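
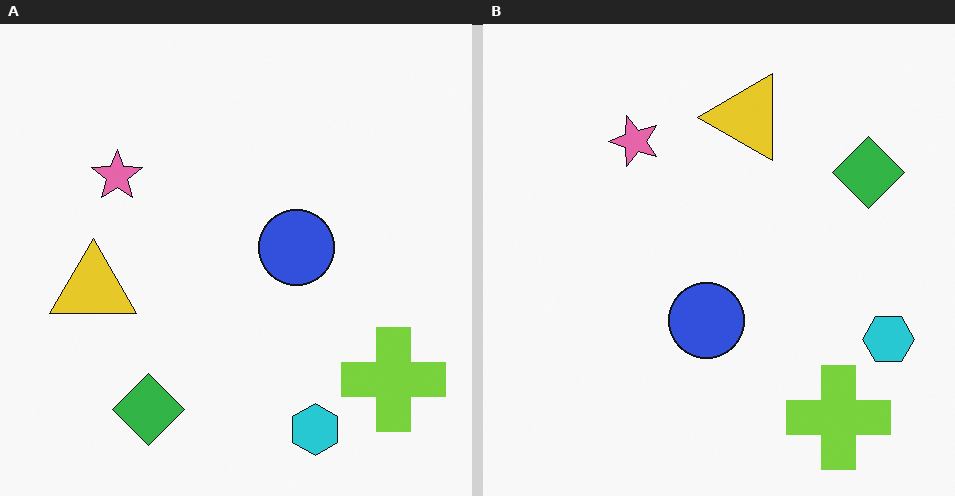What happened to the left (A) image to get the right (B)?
The image was transposed (reflected across the top-left ↔ bottom-right diagonal).

Shapes have swapped their row and column positions — what was in the top-right is now in the bottom-left — a diagonal reflection.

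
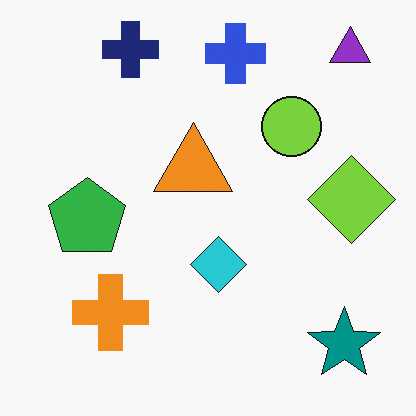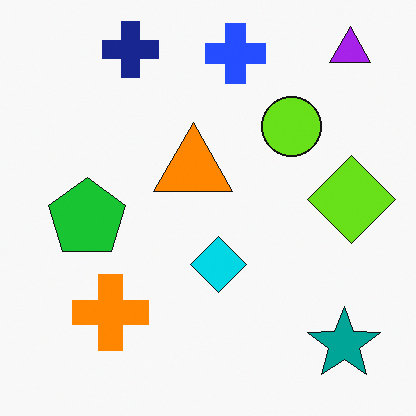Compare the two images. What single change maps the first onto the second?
The second image is the first slightly oversaturated.

All colors are more vivid — a global saturation change.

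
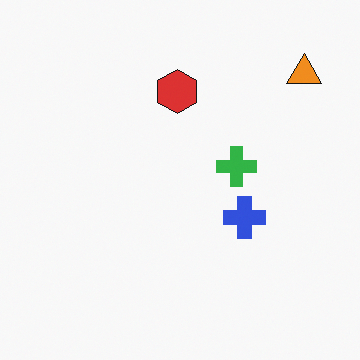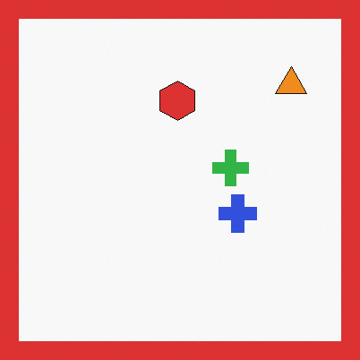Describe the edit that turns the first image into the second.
The image was framed with a red border.

A solid red frame runs around the edge of the second image, with the content slightly shrunk inside it.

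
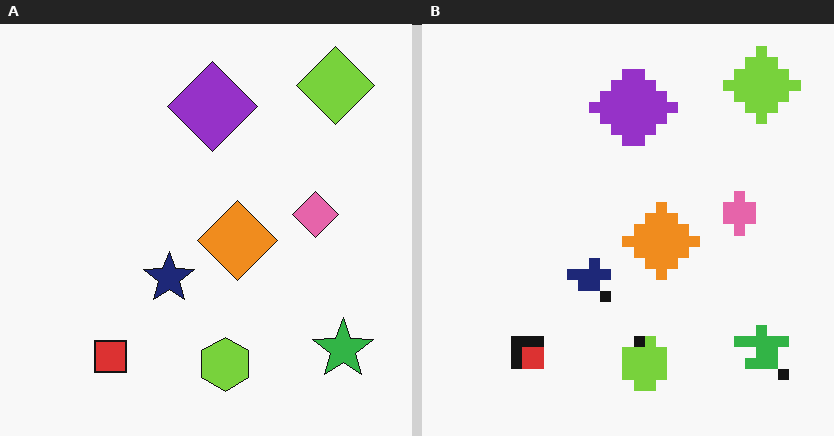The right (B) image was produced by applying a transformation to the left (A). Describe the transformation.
The transformation is: heavily pixelated into large blocks.

Shapes are reduced to large square blocks; fine edges and outlines are lost — a downscale-then-upscale (mosaic) effect.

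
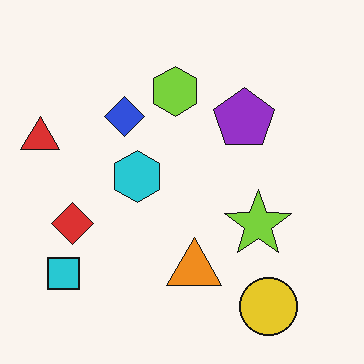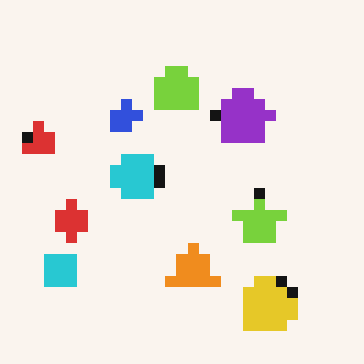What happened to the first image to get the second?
The second image is the first heavily pixelated into large blocks.

Shapes are reduced to large square blocks; fine edges and outlines are lost — a downscale-then-upscale (mosaic) effect.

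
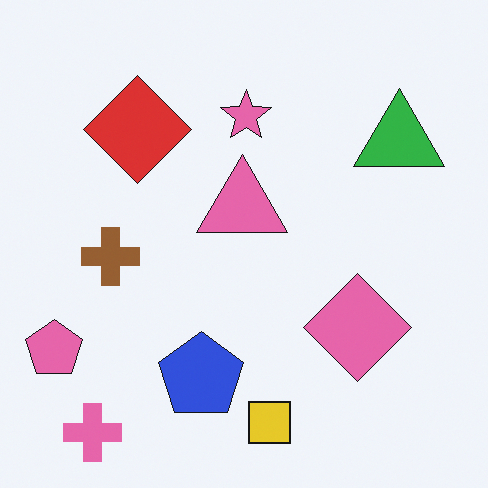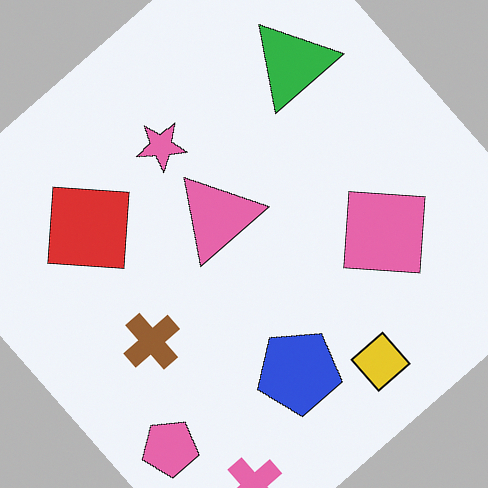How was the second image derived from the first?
The transformation is: rotated counter-clockwise by a large amount — several tens of degrees.

Every shape is tilted by the same angle and the image corners show triangular fill wedges — a whole-image rotation by a non-right angle.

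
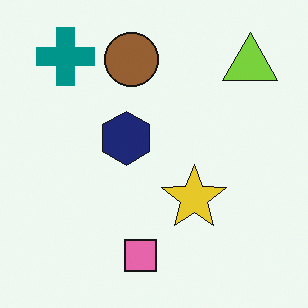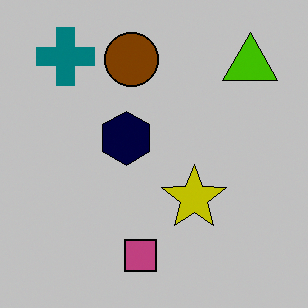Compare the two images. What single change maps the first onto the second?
The image was heavily posterized to just a handful of flat colors.

Each flat color has snapped to a coarser quantized level — most visibly, the near-white background has dropped to a flat grey.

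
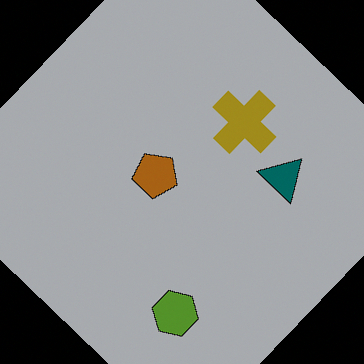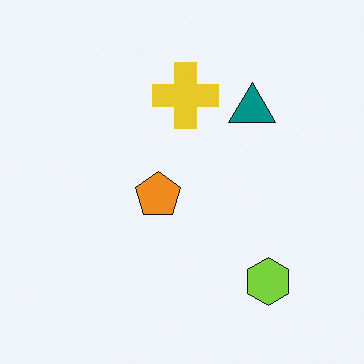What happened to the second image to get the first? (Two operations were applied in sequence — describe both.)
The first image is the second rotated clockwise by a large amount — several tens of degrees, then noticeably darkened.

Every shape is tilted by the same angle and the image corners show triangular fill wedges — a whole-image rotation by a non-right angle. Every pixel — background and shapes alike — is uniformly darkened.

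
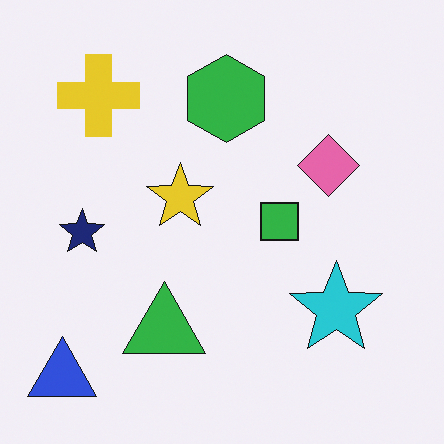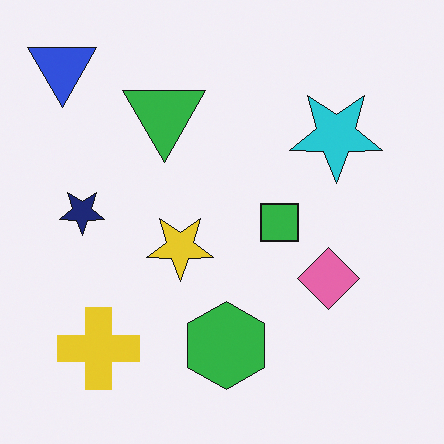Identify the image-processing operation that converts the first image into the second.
The image was flipped vertically (top ↔ bottom).

The blue triangle is in the bottom-left of the first image and the top-left of the second — shapes on opposite sides of the horizontal midline have swapped in a mirror flip.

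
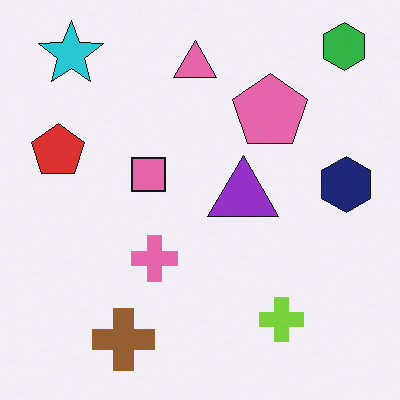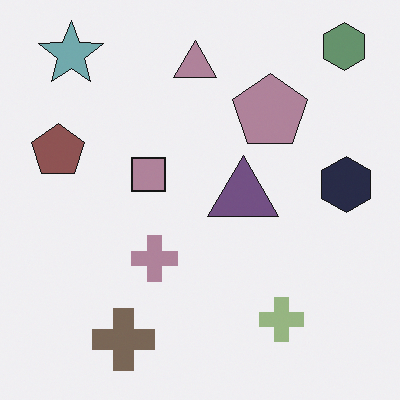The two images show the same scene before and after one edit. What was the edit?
Made much more muted (saturation change).

All colors are more muted and greyish — a global saturation change.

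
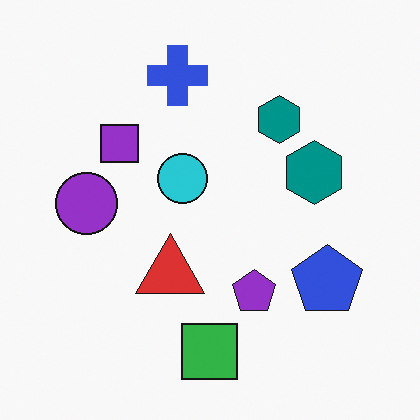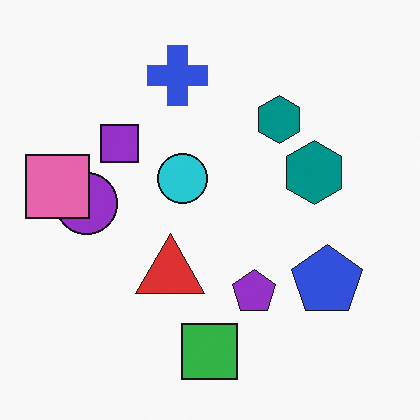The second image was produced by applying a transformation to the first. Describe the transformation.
The image was overlaid with an additional pink square.

A pink square appears in the second image that is absent from the first.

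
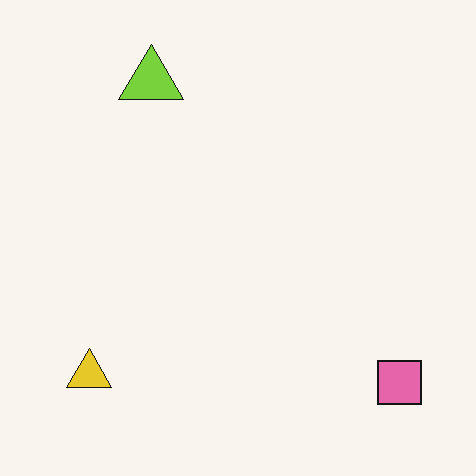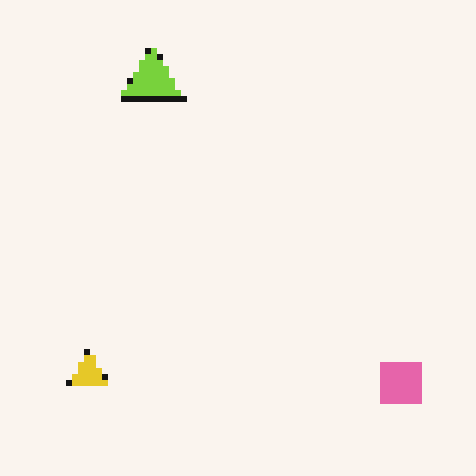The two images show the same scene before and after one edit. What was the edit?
This is the original image pixelated into visible square blocks.

Shapes are reduced to large square blocks; fine edges and outlines are lost — a downscale-then-upscale (mosaic) effect.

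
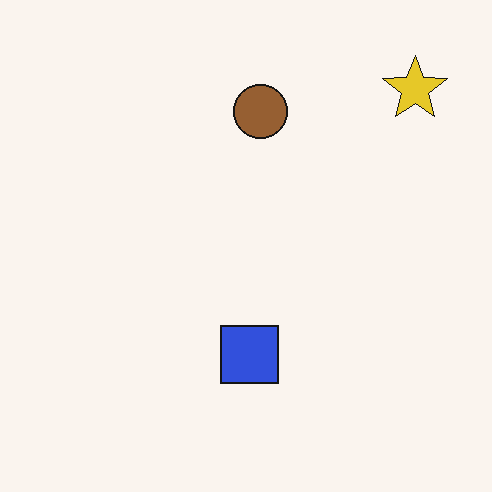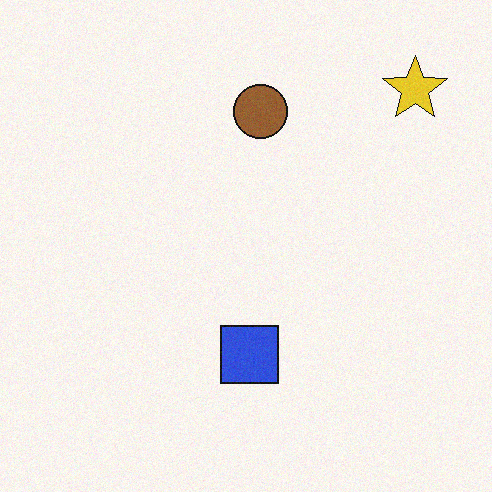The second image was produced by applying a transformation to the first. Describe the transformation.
The second image is the first degraded with a light layer of grain.

Random speckle covers the whole image, including the flat background.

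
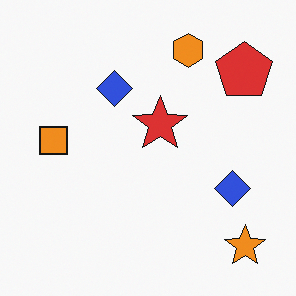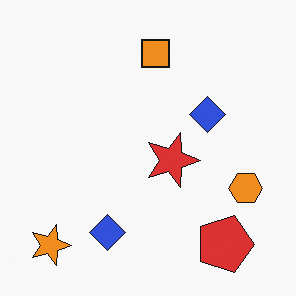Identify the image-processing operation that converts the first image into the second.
Rotated 90° clockwise.

The orange star sits in the bottom-right of the first image and the bottom-left of the second — consistent with a whole-image 90° clockwise rotation.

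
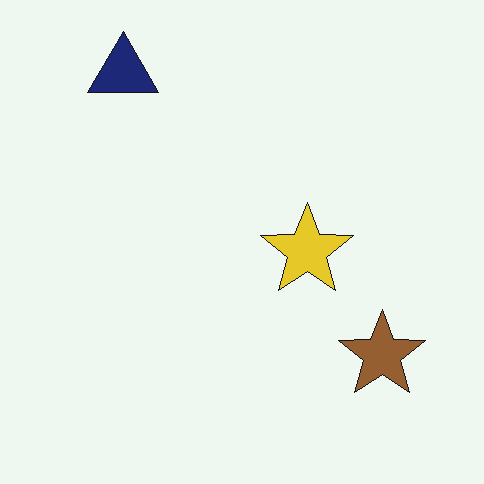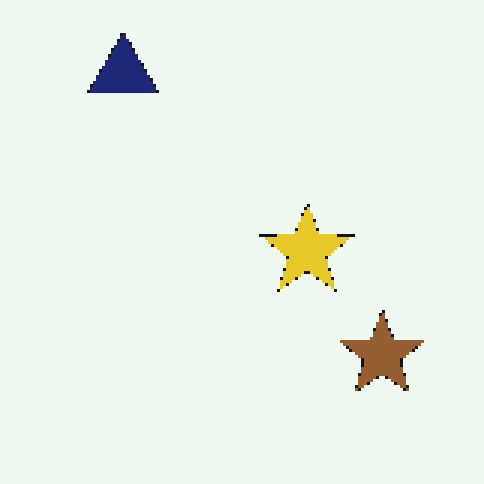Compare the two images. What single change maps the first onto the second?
Mildly pixelated.

Shapes are reduced to large square blocks; fine edges and outlines are lost — a downscale-then-upscale (mosaic) effect.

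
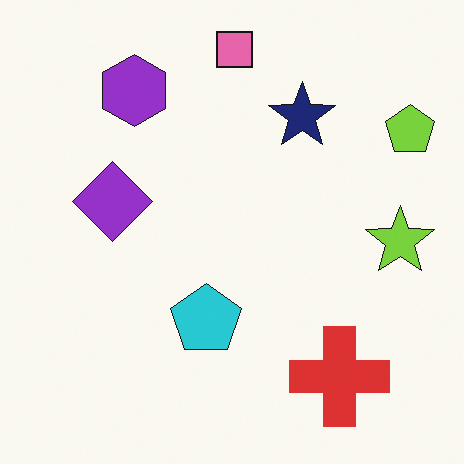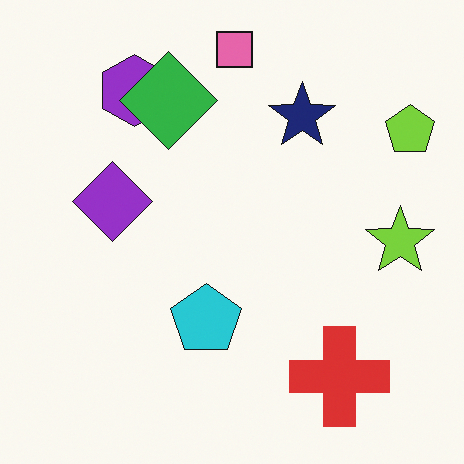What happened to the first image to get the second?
The transformation is: overlaid with an additional green diamond.

A green diamond appears in the second image that is absent from the first.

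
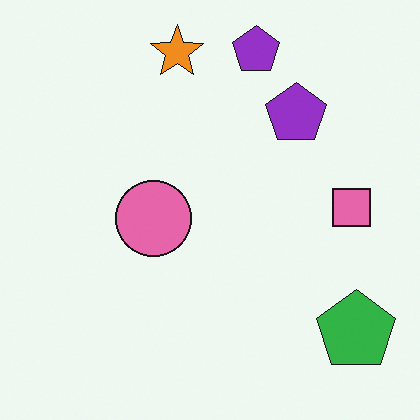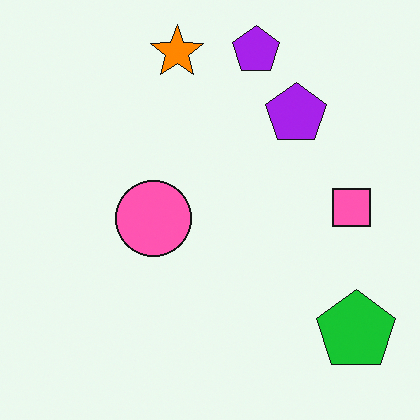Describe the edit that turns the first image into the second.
The second image is the first slightly oversaturated.

All colors are more vivid — a global saturation change.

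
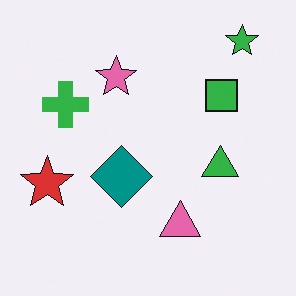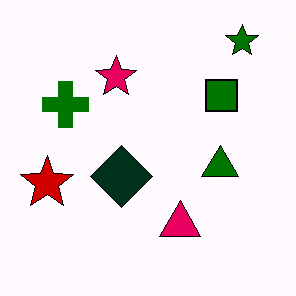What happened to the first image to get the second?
The transformation is: given much higher contrast.

Tones are pushed away from mid-grey across the whole image — a global contrast change.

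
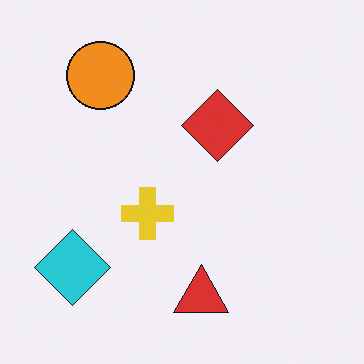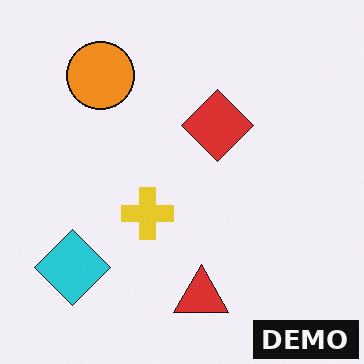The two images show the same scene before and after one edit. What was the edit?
The transformation is: watermarked with the text "DEMO" in the lower-right corner.

A dark label reading "DEMO" appears in the lower-right corner.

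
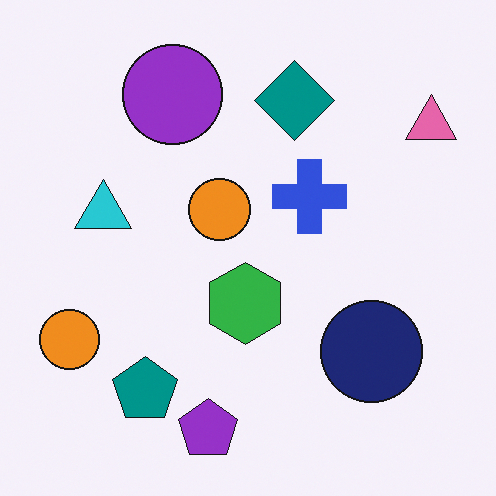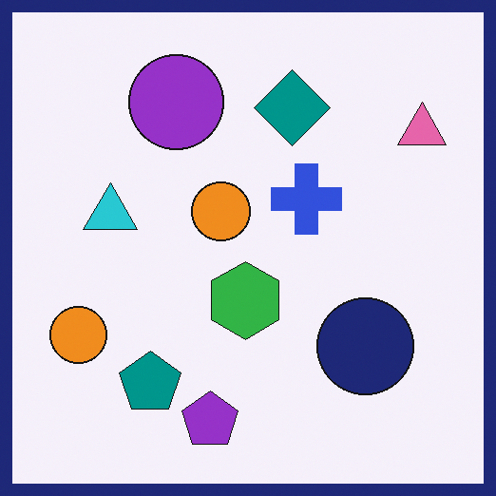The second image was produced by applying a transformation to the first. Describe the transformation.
The second image is the first framed with a navy border.

A solid navy frame runs around the edge of the second image, with the content slightly shrunk inside it.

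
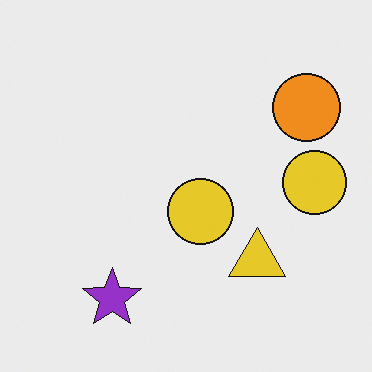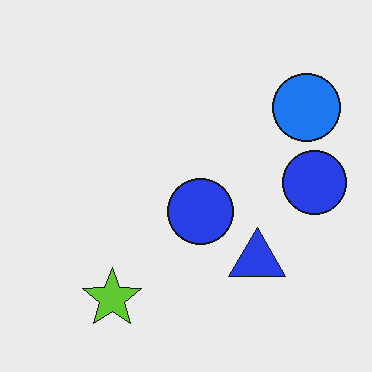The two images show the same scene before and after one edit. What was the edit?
The second image is the first hue-shifted by a large amount.

Every shape's color has rotated by the same amount around the hue wheel — a uniform hue shift.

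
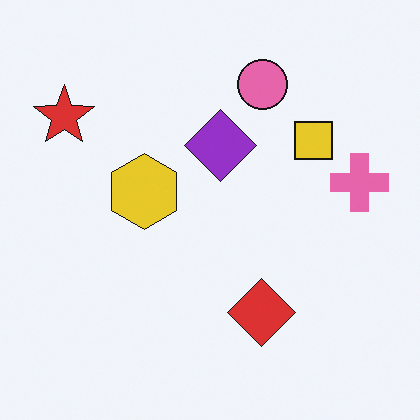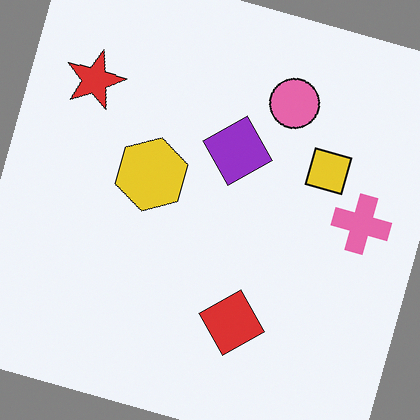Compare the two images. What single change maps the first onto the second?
The second image is the first rotated clockwise by a moderate amount.

Every shape is tilted by the same angle and the image corners show triangular fill wedges — a whole-image rotation by a non-right angle.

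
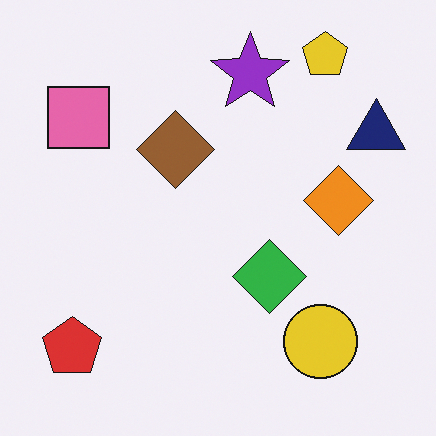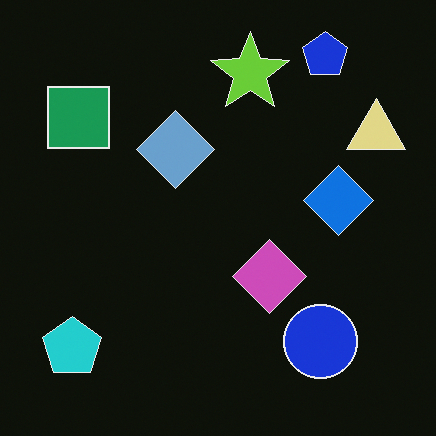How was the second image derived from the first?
This is the original image color-inverted (negative).

The light background has become dark and every shape's color is its complement — a photographic negative.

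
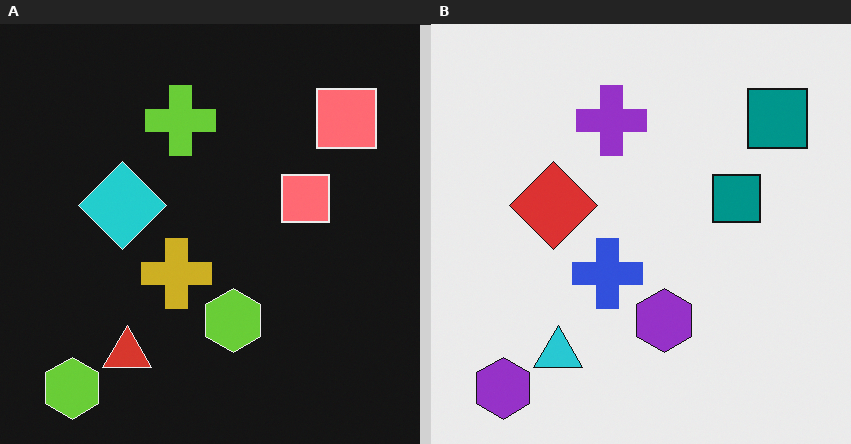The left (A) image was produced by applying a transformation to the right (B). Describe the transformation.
The image was color-inverted (negative).

The light background has become dark and every shape's color is its complement — a photographic negative.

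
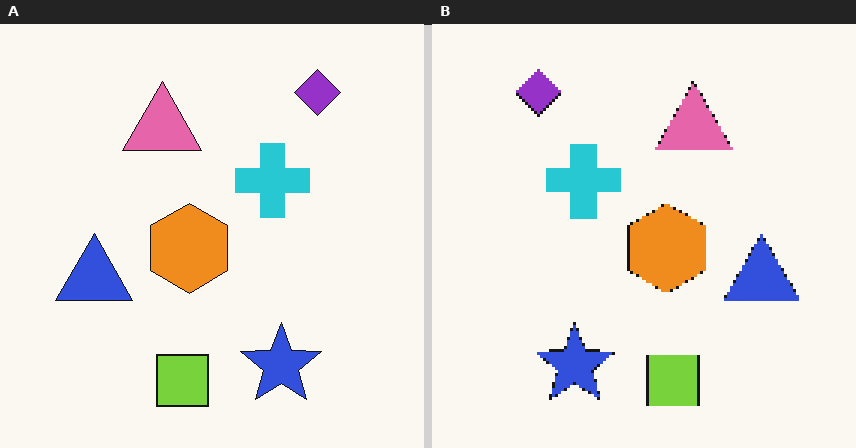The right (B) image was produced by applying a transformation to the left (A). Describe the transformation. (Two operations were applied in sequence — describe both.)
It was mildly pixelated, then flipped horizontally (left ↔ right).

Shapes are reduced to large square blocks; fine edges and outlines are lost — a downscale-then-upscale (mosaic) effect. The blue triangle is in the left of the left (A) image and the right of the right (B) — shapes on opposite sides of the vertical midline have swapped in a mirror flip.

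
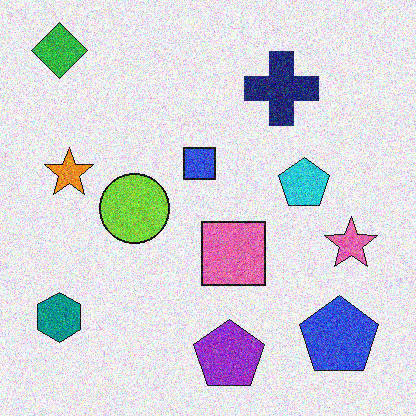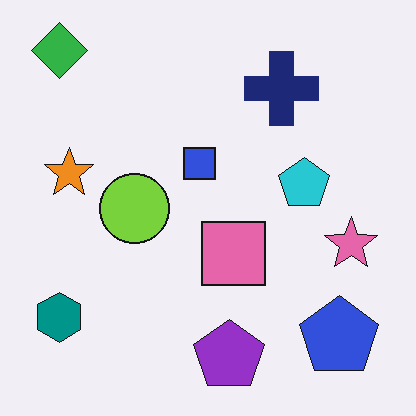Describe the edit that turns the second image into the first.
The transformation is: degraded with strong gaussian noise.

Random speckle covers the whole image, including the flat background.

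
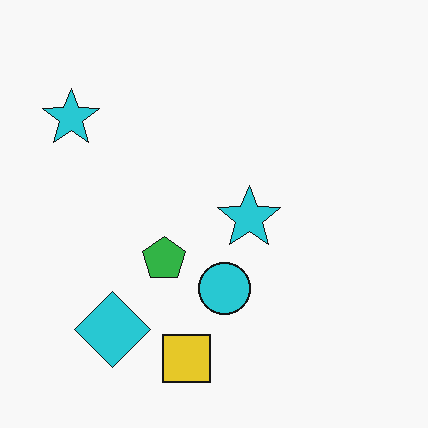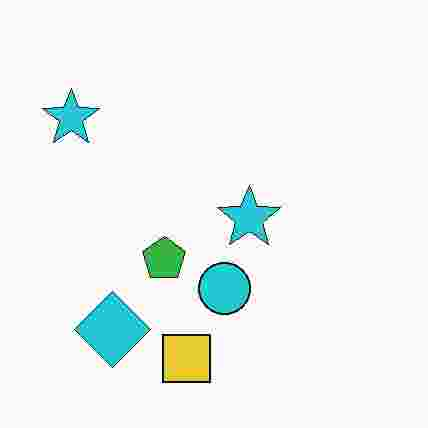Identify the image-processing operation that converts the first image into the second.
This is the original image heavily JPEG-compressed with obvious blocking artifacts.

Blocky 8×8 compression artifacts appear around shape edges and the flat background shows ringing — characteristic JPEG degradation.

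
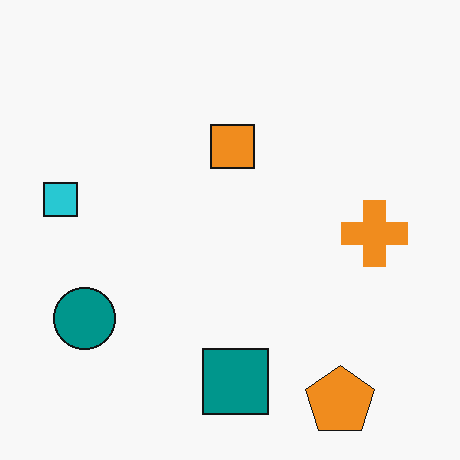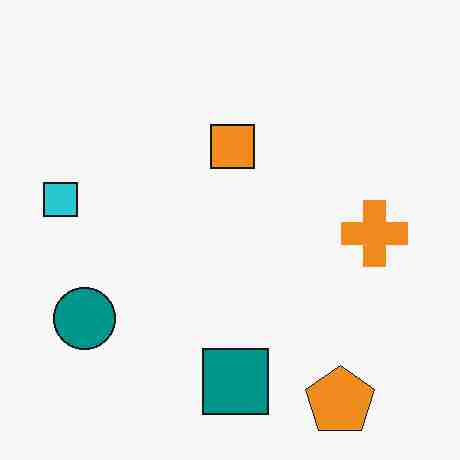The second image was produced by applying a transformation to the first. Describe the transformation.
The second image is the first heavily JPEG-compressed with obvious blocking artifacts.

Blocky 8×8 compression artifacts appear around shape edges and the flat background shows ringing — characteristic JPEG degradation.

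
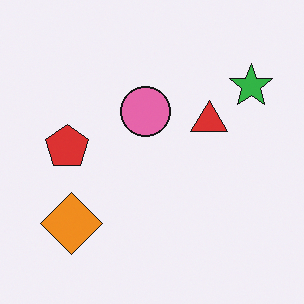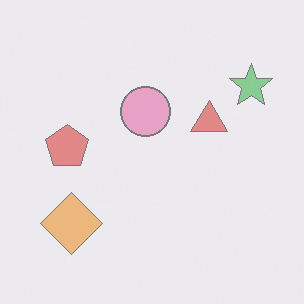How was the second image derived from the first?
The transformation is: given much lower contrast.

Tones are pushed toward mid-grey across the whole image — a global contrast change.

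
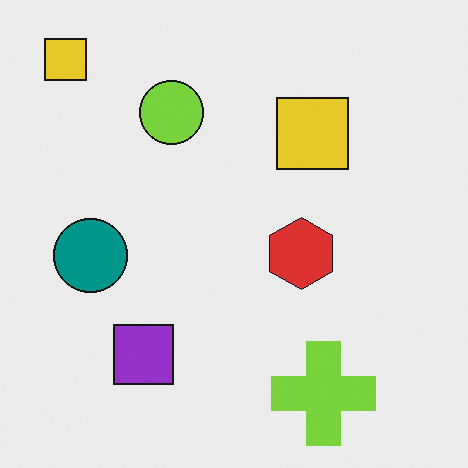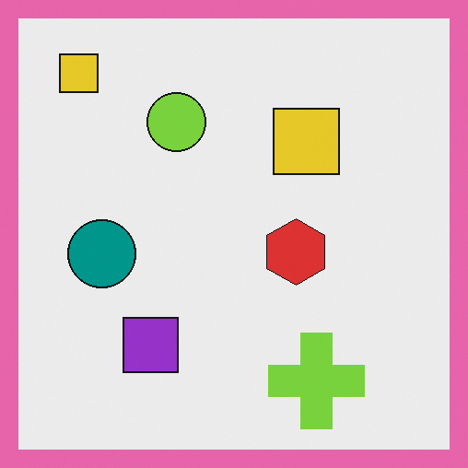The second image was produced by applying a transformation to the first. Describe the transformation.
This is the original image framed with a pink border.

A solid pink frame runs around the edge of the second image, with the content slightly shrunk inside it.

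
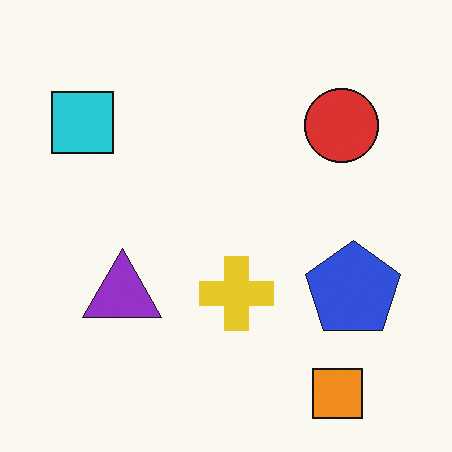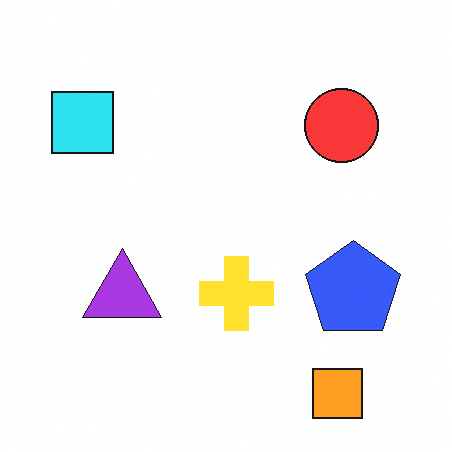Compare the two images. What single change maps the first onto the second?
It was brightened a little.

Every pixel — background and shapes alike — is uniformly brightened.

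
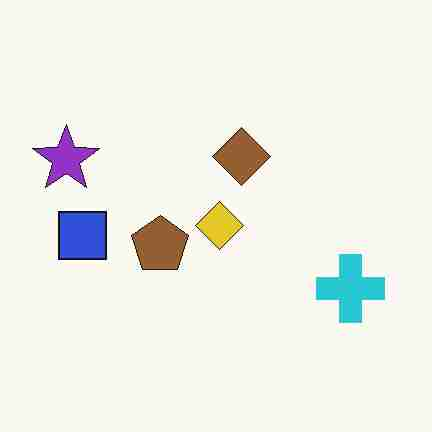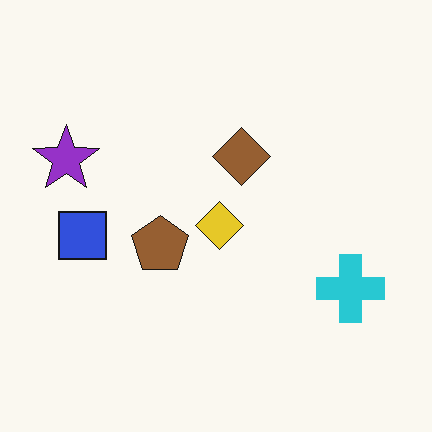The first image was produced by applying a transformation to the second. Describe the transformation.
The first image is the second degraded with heavy JPEG compression.

Blocky 8×8 compression artifacts appear around shape edges and the flat background shows ringing — characteristic JPEG degradation.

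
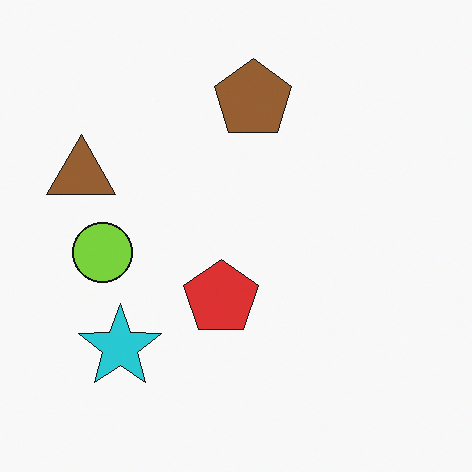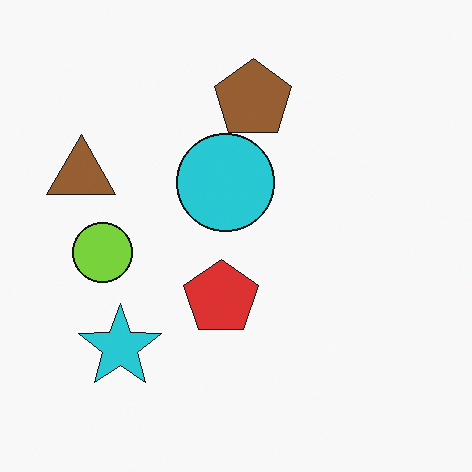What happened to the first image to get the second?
It was overlaid with an additional cyan circle.

A cyan circle appears in the second image that is absent from the first.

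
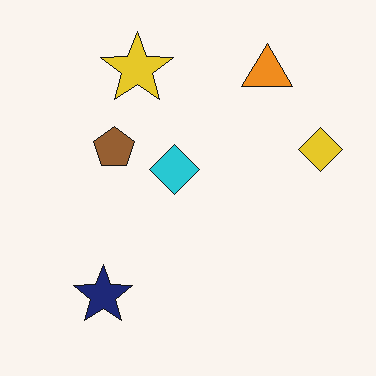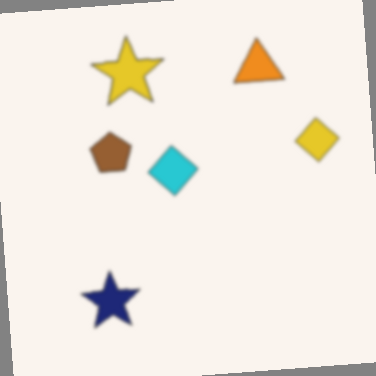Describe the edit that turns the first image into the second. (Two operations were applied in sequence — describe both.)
Slightly softened, then rotated counter-clockwise by a slight angle.

Shape edges and outlines are uniformly softened across the whole image. Every shape is tilted by the same angle and the image corners show triangular fill wedges — a whole-image rotation by a non-right angle.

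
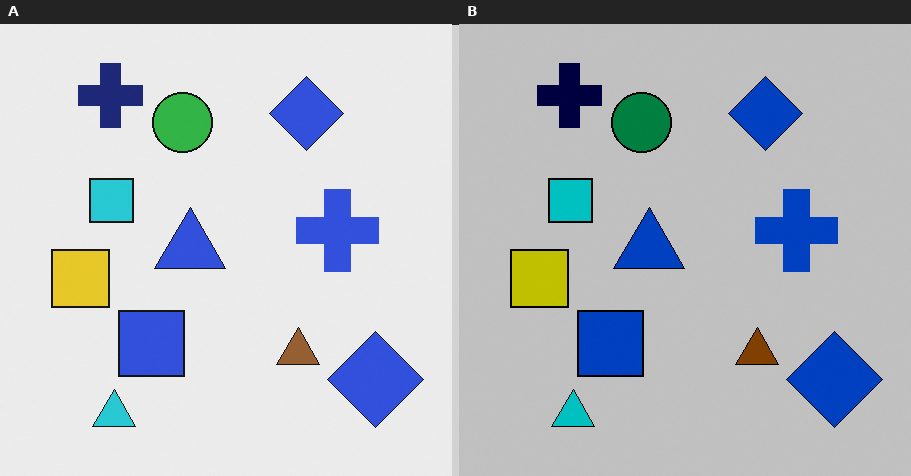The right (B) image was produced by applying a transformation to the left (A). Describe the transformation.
The right (B) image is the left (A) aggressively posterized.

Each flat color has snapped to a coarser quantized level — most visibly, the near-white background has dropped to a flat grey.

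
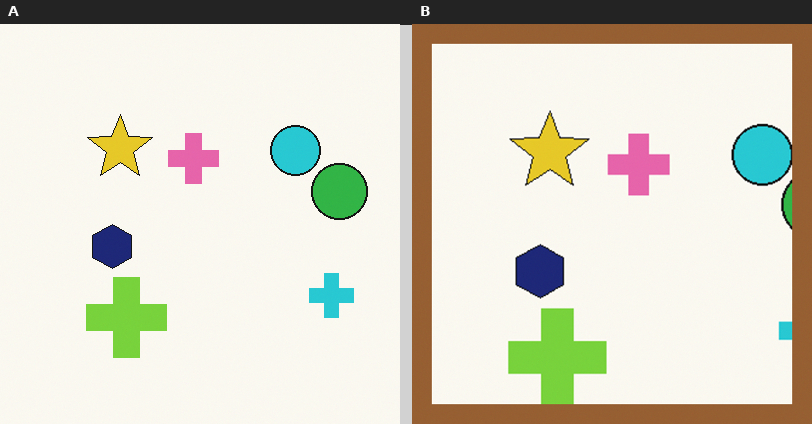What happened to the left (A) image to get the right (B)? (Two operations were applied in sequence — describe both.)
This is the original image cropped to a modestly smaller region and rescaled, then framed with a brown border.

The visible shapes are larger and the field of view is narrower; shapes near the original edges may be partly or wholly outside the frame — a crop-and-rescale. A solid brown frame runs around the edge of the right (B) image, with the content slightly shrunk inside it.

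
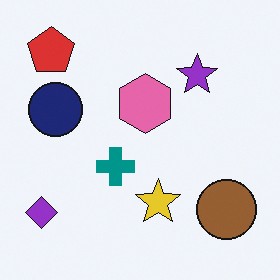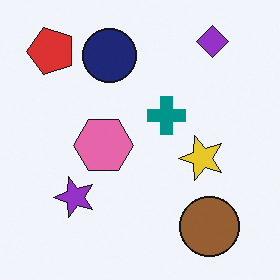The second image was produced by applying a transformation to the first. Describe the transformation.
Transposed (reflected across the top-left ↔ bottom-right diagonal).

Shapes have swapped their row and column positions — what was in the top-right is now in the bottom-left — a diagonal reflection.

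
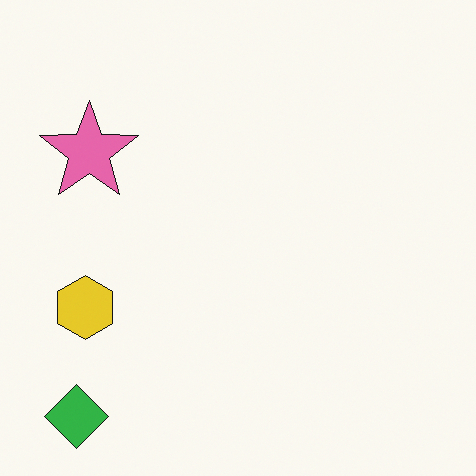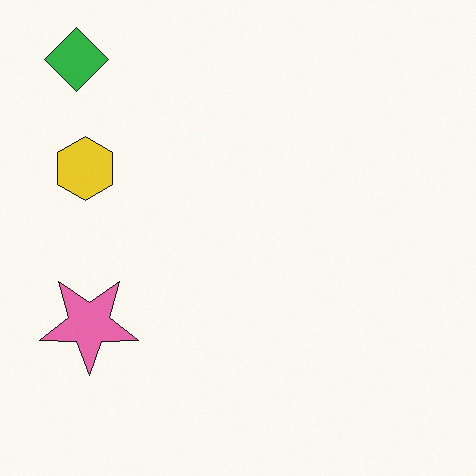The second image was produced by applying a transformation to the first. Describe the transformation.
The second image is the first flipped vertically (top ↔ bottom).

The green diamond is in the bottom-left of the first image and the top-left of the second — shapes on opposite sides of the horizontal midline have swapped in a mirror flip.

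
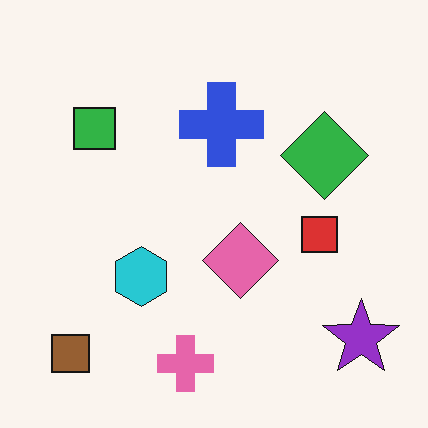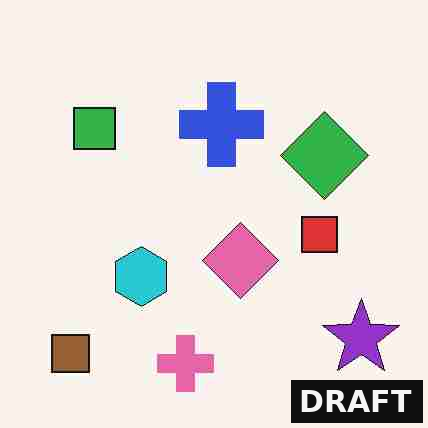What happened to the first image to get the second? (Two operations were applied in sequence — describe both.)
The second image is the first degraded with heavy JPEG compression, then watermarked with the text "DRAFT" in the lower-right corner.

Blocky 8×8 compression artifacts appear around shape edges and the flat background shows ringing — characteristic JPEG degradation. A dark label reading "DRAFT" appears in the lower-right corner.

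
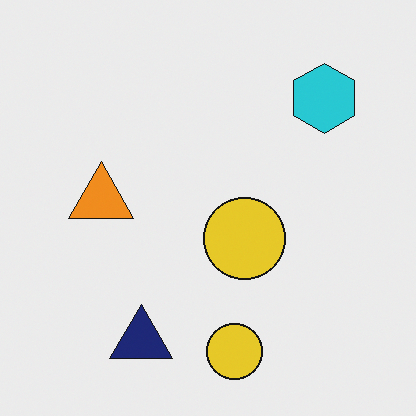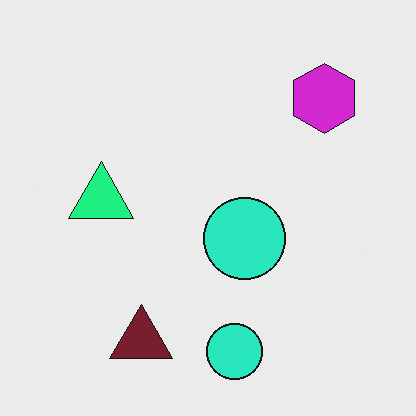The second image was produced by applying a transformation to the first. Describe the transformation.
The second image is the first hue-shifted through roughly a third of the color wheel.

Every shape's color has rotated by the same amount around the hue wheel — a uniform hue shift.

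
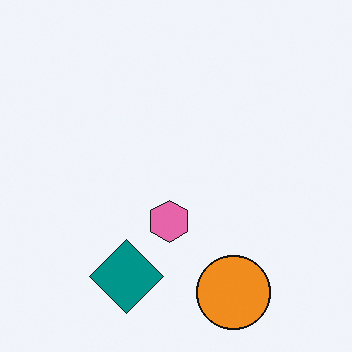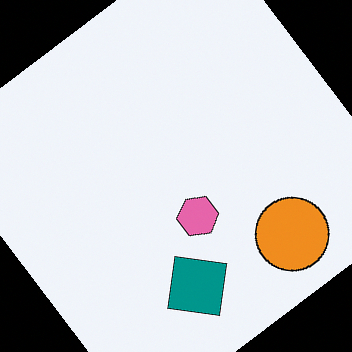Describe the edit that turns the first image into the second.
The transformation is: rotated counter-clockwise by a large amount — several tens of degrees.

Every shape is tilted by the same angle and the image corners show triangular fill wedges — a whole-image rotation by a non-right angle.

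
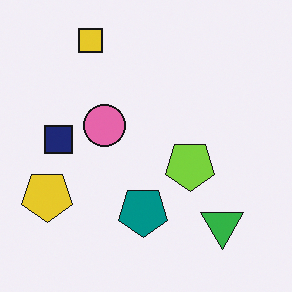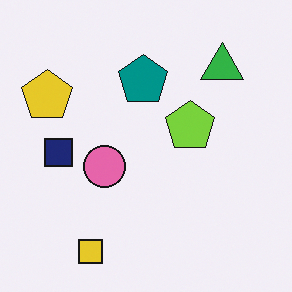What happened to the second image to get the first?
The first image is the second flipped vertically (top ↔ bottom).

The yellow square is in the bottom-left of the second image and the top-left of the first — shapes on opposite sides of the horizontal midline have swapped in a mirror flip.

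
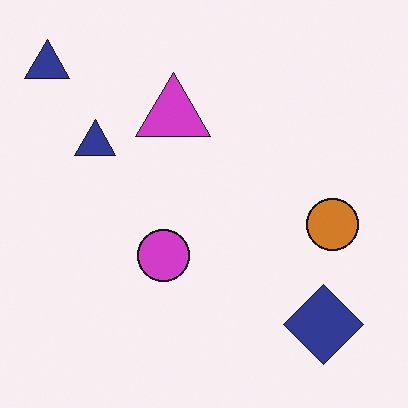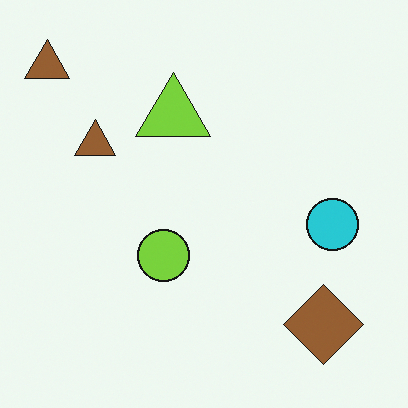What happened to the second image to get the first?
The transformation is: hue-shifted by a large amount.

Every shape's color has rotated by the same amount around the hue wheel — a uniform hue shift.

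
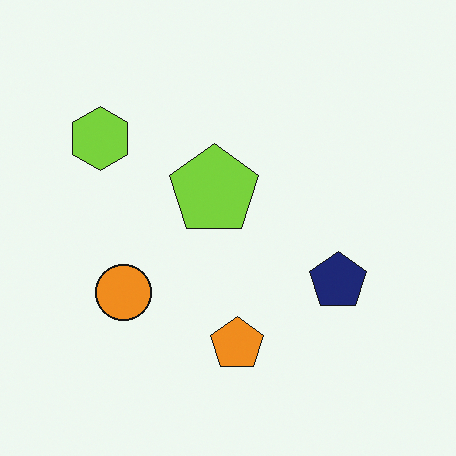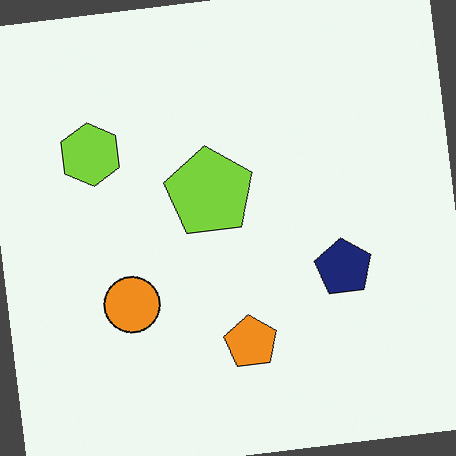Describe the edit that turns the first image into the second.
The transformation is: rotated counter-clockwise by a slight angle.

Every shape is tilted by the same angle and the image corners show triangular fill wedges — a whole-image rotation by a non-right angle.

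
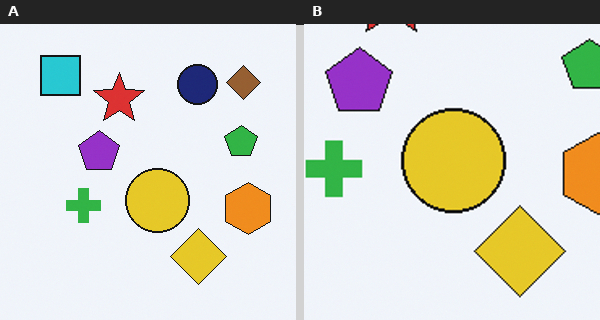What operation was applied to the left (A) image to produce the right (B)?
This is the original image cropped slightly and scaled back up.

The visible shapes are larger and the field of view is narrower; shapes near the original edges may be partly or wholly outside the frame — a crop-and-rescale.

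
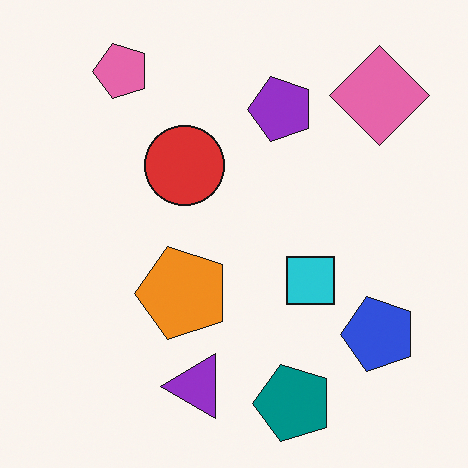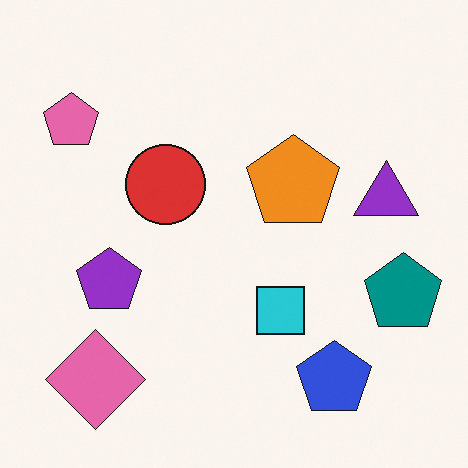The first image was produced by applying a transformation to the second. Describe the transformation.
It was transposed (reflected across the top-left ↔ bottom-right diagonal).

Shapes have swapped their row and column positions — what was in the top-right is now in the bottom-left — a diagonal reflection.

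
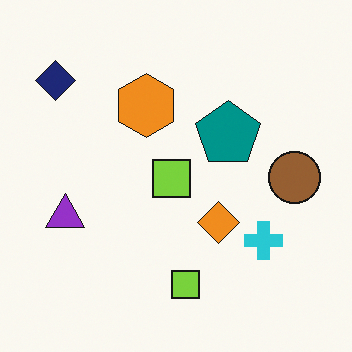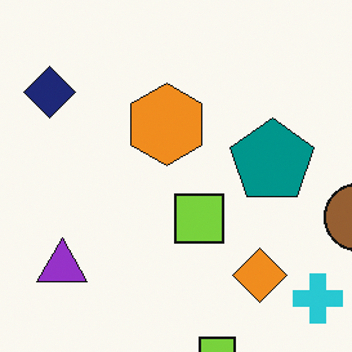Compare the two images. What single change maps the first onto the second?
This is the original image cropped to a modestly smaller region and rescaled.

The visible shapes are larger and the field of view is narrower; shapes near the original edges may be partly or wholly outside the frame — a crop-and-rescale.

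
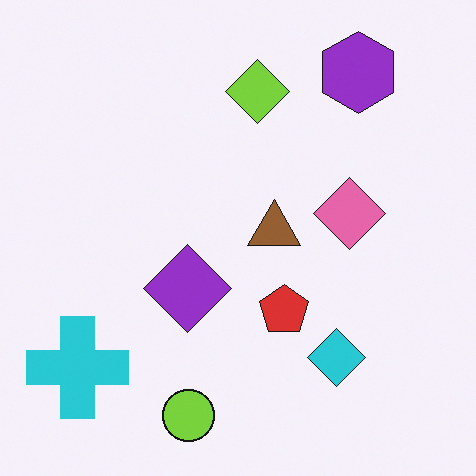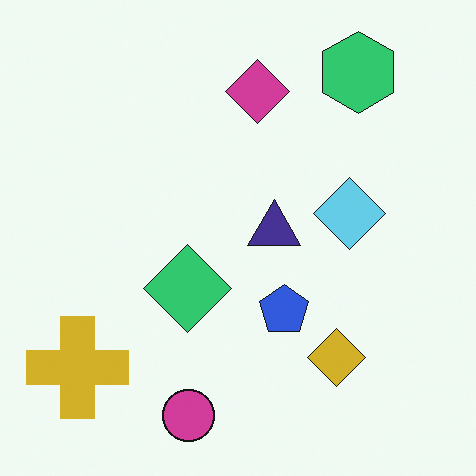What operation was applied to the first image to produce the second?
The transformation is: hue-shifted by a large amount.

Every shape's color has rotated by the same amount around the hue wheel — a uniform hue shift.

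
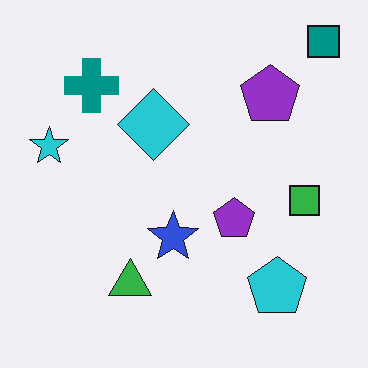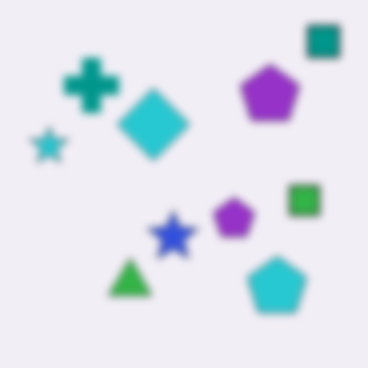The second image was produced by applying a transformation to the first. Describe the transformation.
This is the original image moderately blurred.

Shape edges and outlines are uniformly softened across the whole image.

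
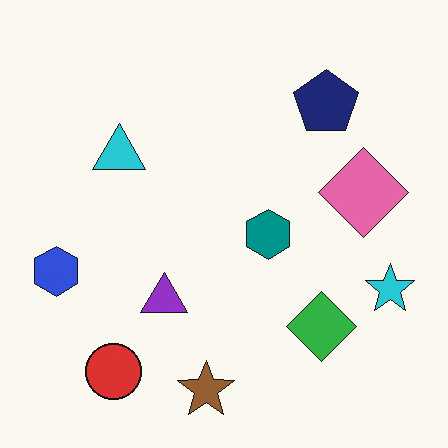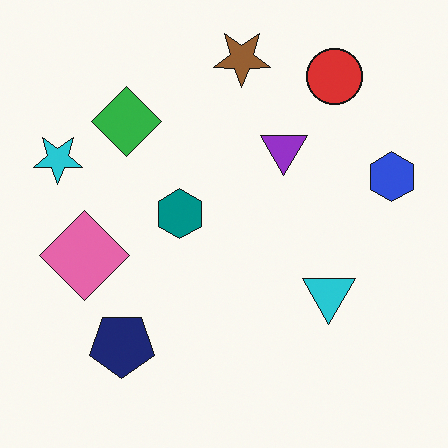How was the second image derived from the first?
The image was rotated 180°.

The red circle sits in the bottom-left of the first image and the top-right of the second — consistent with a whole-image 180° rotation.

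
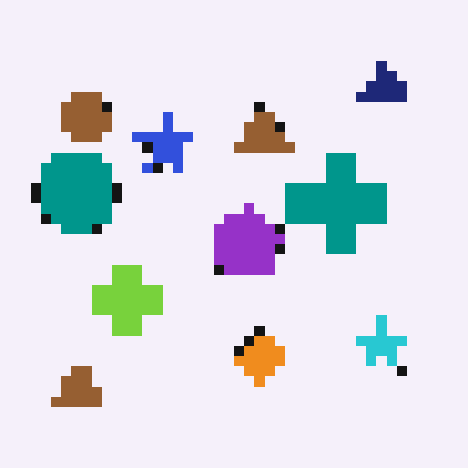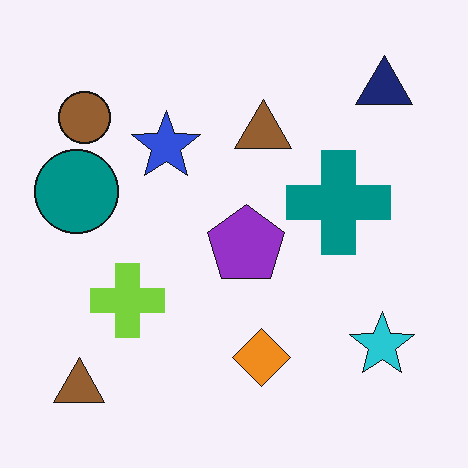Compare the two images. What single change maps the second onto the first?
Coarsely pixelated.

Shapes are reduced to large square blocks; fine edges and outlines are lost — a downscale-then-upscale (mosaic) effect.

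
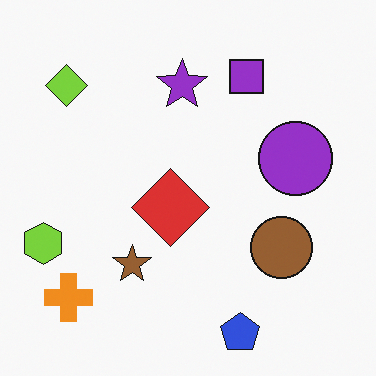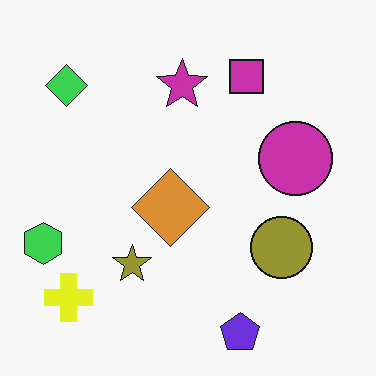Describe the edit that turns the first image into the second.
The image was hue-shifted by a small amount.

Every shape's color has rotated by the same amount around the hue wheel — a uniform hue shift.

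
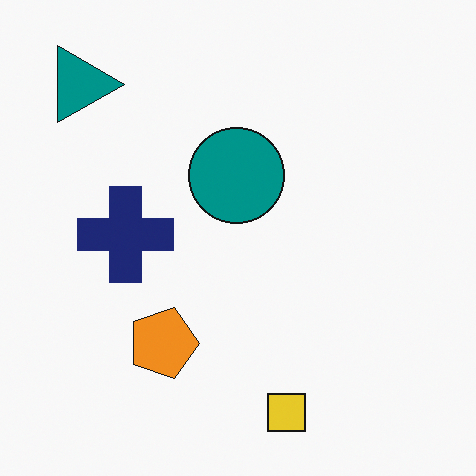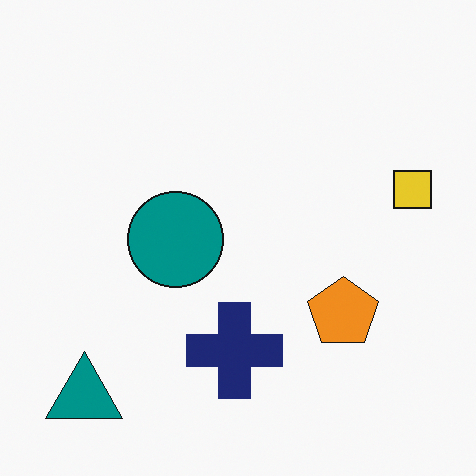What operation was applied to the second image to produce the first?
This is the original image rotated 90° clockwise.

The teal triangle sits in the bottom-left of the second image and the top-left of the first — consistent with a whole-image 90° clockwise rotation.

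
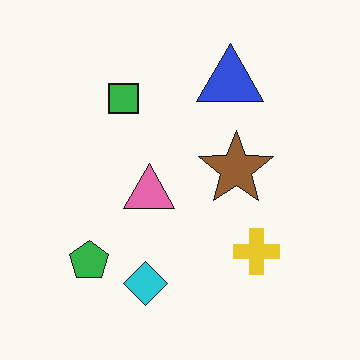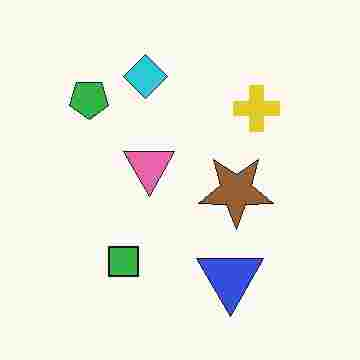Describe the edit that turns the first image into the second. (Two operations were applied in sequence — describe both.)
It was heavily JPEG-compressed with obvious blocking artifacts, then flipped vertically (top ↔ bottom).

Blocky 8×8 compression artifacts appear around shape edges and the flat background shows ringing — characteristic JPEG degradation. The cyan diamond is in the bottom of the first image and the top of the second — shapes on opposite sides of the horizontal midline have swapped in a mirror flip.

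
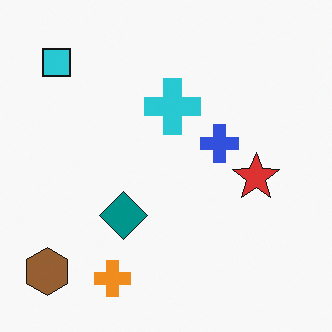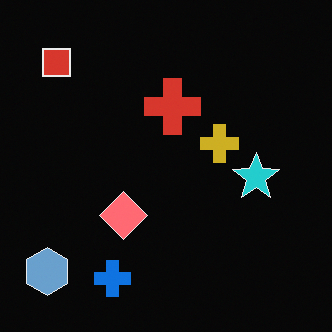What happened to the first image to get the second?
The second image is the first color-inverted (negative).

The light background has become dark and every shape's color is its complement — a photographic negative.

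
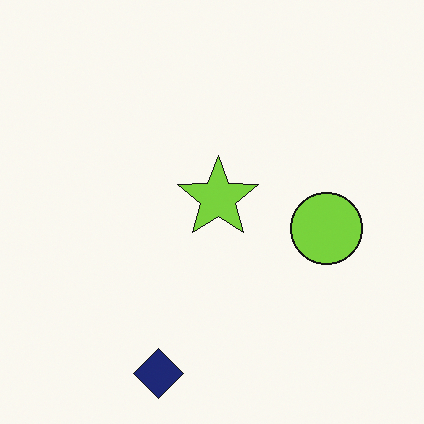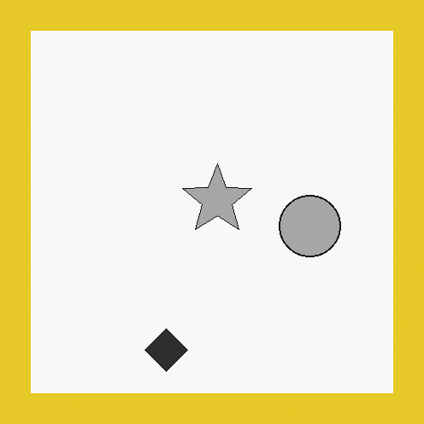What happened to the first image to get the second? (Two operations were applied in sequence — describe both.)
It was converted to grayscale, then framed with a yellow border.

All color is removed — every shape is now a shade of grey. A solid yellow frame runs around the edge of the second image, with the content slightly shrunk inside it.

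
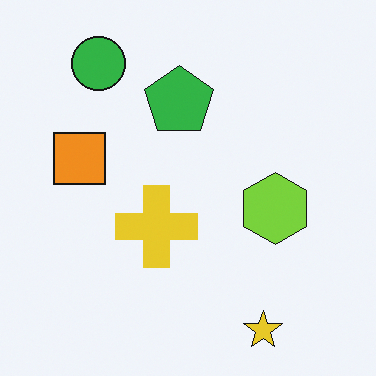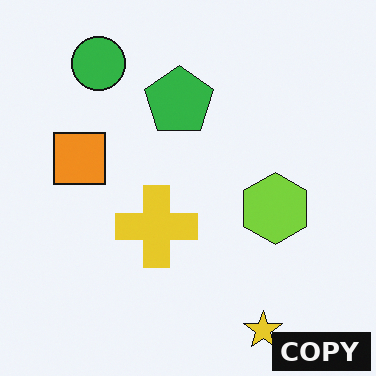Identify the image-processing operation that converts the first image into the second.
It was watermarked with the text "COPY" in the lower-right corner.

A dark label reading "COPY" appears in the lower-right corner.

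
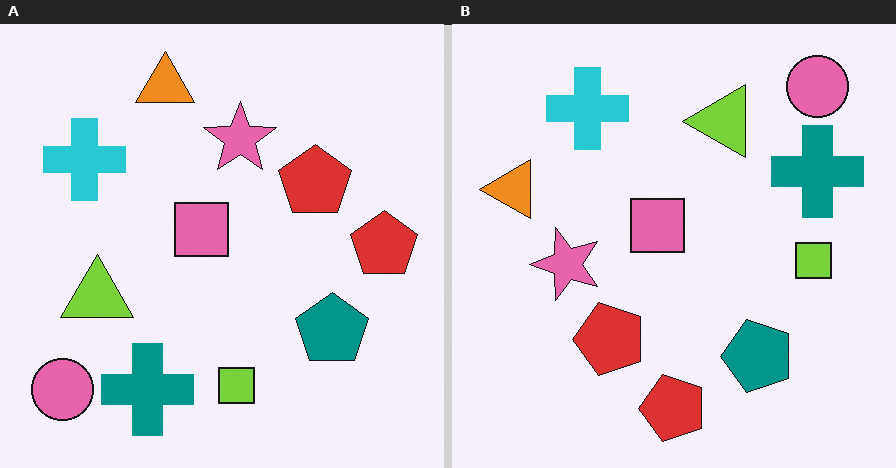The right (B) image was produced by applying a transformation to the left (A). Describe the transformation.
The transformation is: transposed (reflected across the top-left ↔ bottom-right diagonal).

Shapes have swapped their row and column positions — what was in the top-right is now in the bottom-left — a diagonal reflection.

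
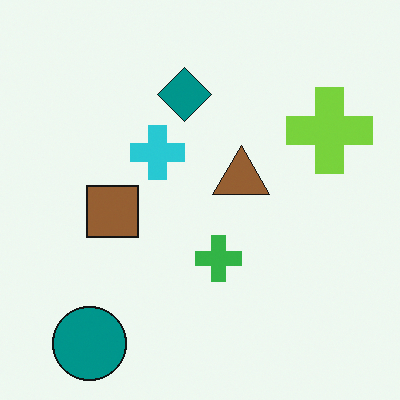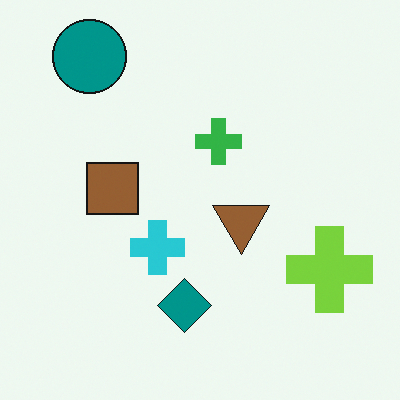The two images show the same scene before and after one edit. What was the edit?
This is the original image flipped vertically (top ↔ bottom).

The teal circle is in the bottom-left of the first image and the top-left of the second — shapes on opposite sides of the horizontal midline have swapped in a mirror flip.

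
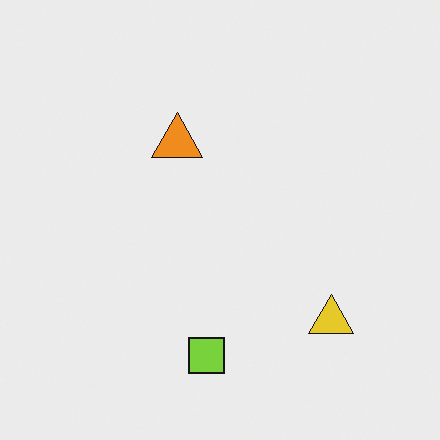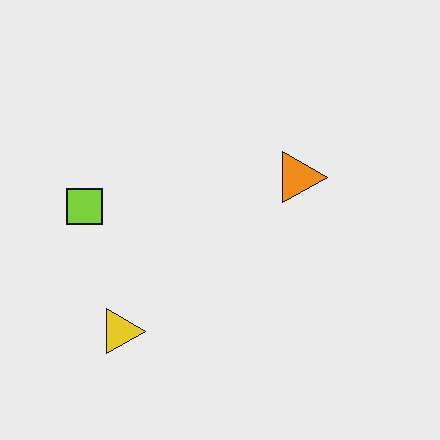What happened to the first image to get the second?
Rotated 90° clockwise.

The yellow triangle sits in the bottom-right of the first image and the bottom-left of the second — consistent with a whole-image 90° clockwise rotation.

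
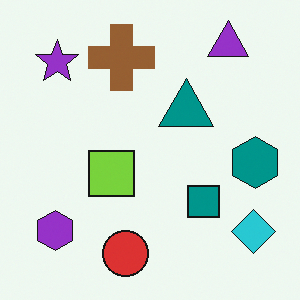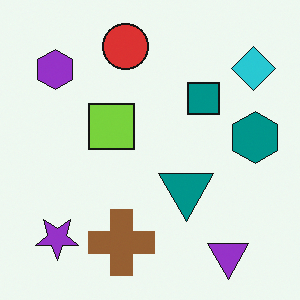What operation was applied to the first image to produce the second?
The second image is the first flipped vertically (top ↔ bottom).

The purple triangle is in the top-right of the first image and the bottom-right of the second — shapes on opposite sides of the horizontal midline have swapped in a mirror flip.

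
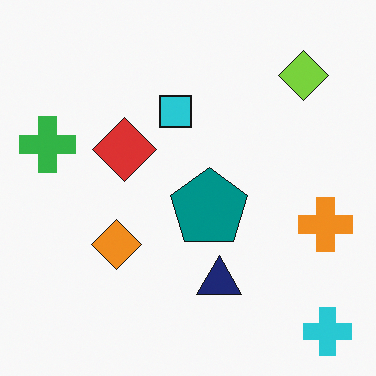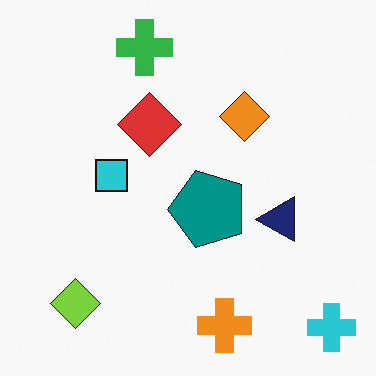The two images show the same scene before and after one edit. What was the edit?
The image was transposed (reflected across the top-left ↔ bottom-right diagonal).

Shapes have swapped their row and column positions — what was in the top-right is now in the bottom-left — a diagonal reflection.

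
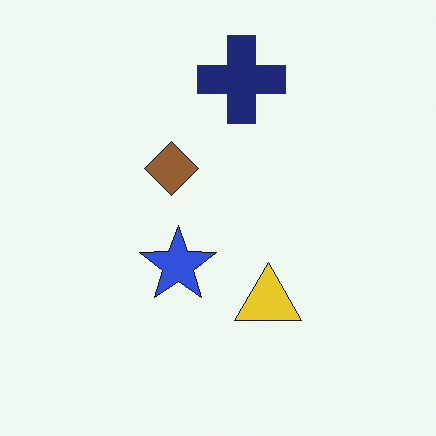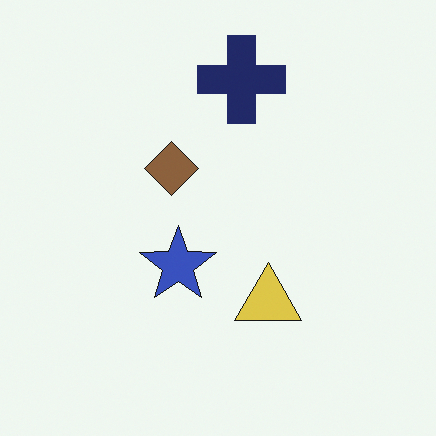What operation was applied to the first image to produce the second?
This is the original image slightly desaturated.

All colors are more muted and greyish — a global saturation change.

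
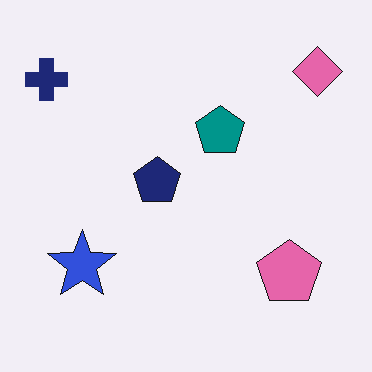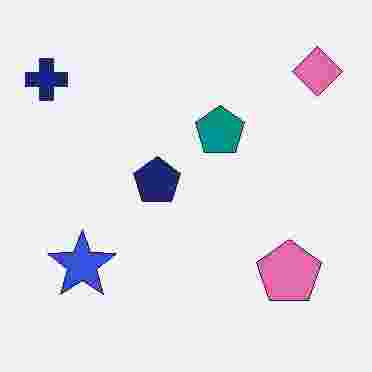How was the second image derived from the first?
The image was heavily JPEG-compressed with obvious blocking artifacts.

Blocky 8×8 compression artifacts appear around shape edges and the flat background shows ringing — characteristic JPEG degradation.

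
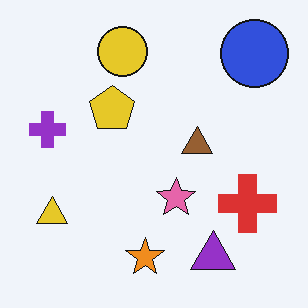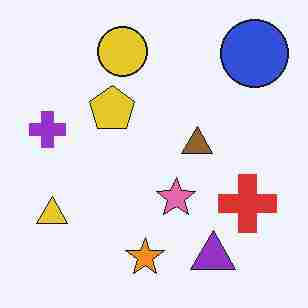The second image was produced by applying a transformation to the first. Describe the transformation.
The second image is the first degraded with heavy JPEG compression.

Blocky 8×8 compression artifacts appear around shape edges and the flat background shows ringing — characteristic JPEG degradation.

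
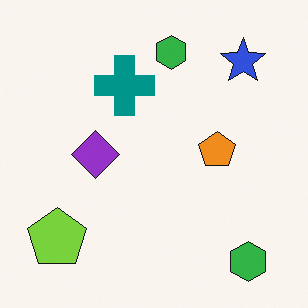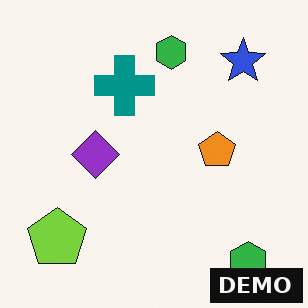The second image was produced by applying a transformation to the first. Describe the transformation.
It was watermarked with the text "DEMO" in the lower-right corner.

A dark label reading "DEMO" appears in the lower-right corner.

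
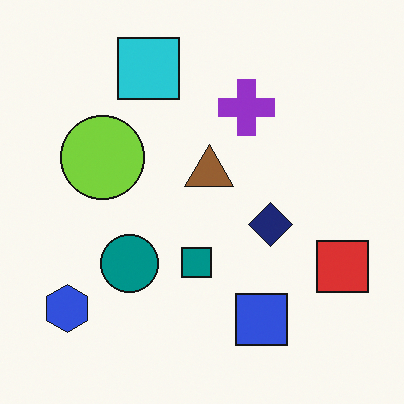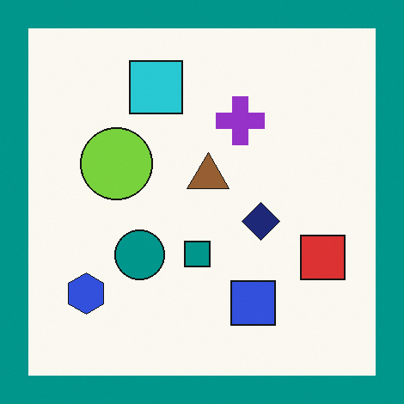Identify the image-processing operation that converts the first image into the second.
The image was framed with a teal border.

A solid teal frame runs around the edge of the second image, with the content slightly shrunk inside it.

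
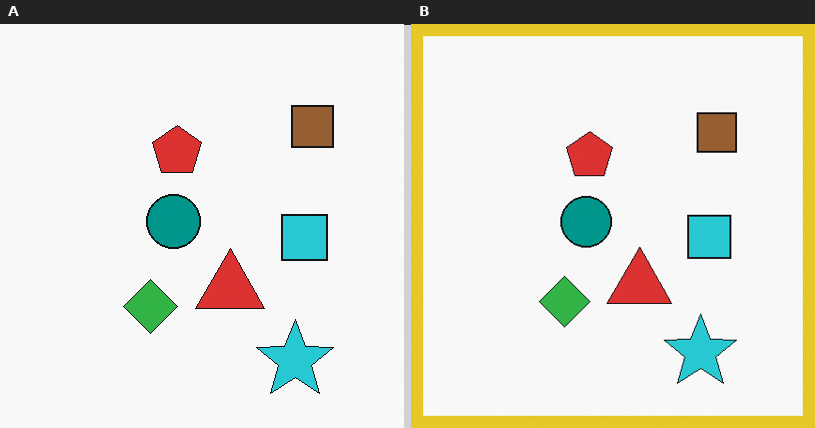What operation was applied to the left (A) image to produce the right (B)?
It was framed with a yellow border.

A solid yellow frame runs around the edge of the right (B) image, with the content slightly shrunk inside it.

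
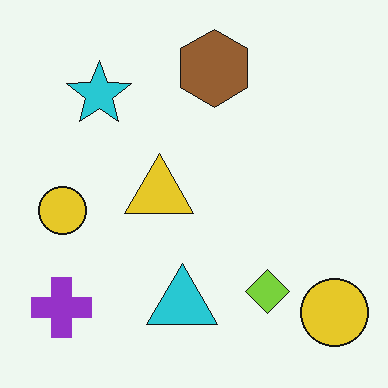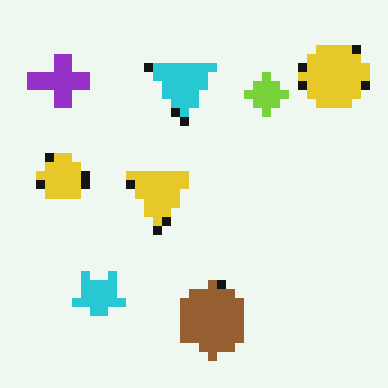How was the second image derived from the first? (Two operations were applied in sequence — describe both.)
Flipped vertically (top ↔ bottom), then coarsely pixelated.

The brown hexagon is in the top of the first image and the bottom of the second — shapes on opposite sides of the horizontal midline have swapped in a mirror flip. Shapes are reduced to large square blocks; fine edges and outlines are lost — a downscale-then-upscale (mosaic) effect.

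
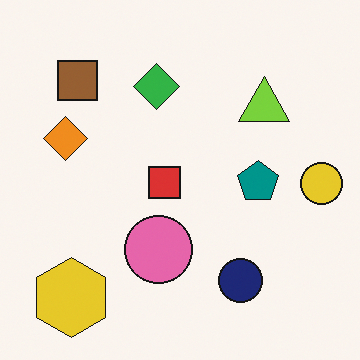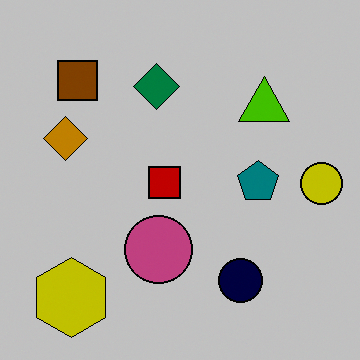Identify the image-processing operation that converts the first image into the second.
The image was aggressively posterized.

Each flat color has snapped to a coarser quantized level — most visibly, the near-white background has dropped to a flat grey.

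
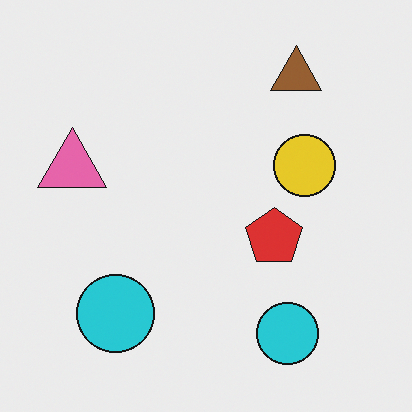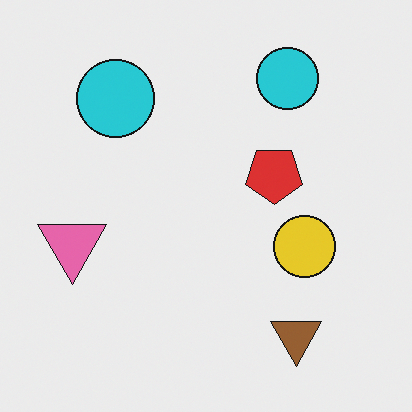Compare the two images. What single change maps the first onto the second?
The second image is the first flipped vertically (top ↔ bottom).

The brown triangle is in the top-right of the first image and the bottom-right of the second — shapes on opposite sides of the horizontal midline have swapped in a mirror flip.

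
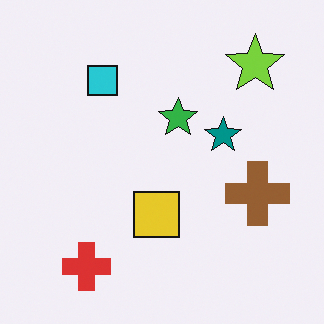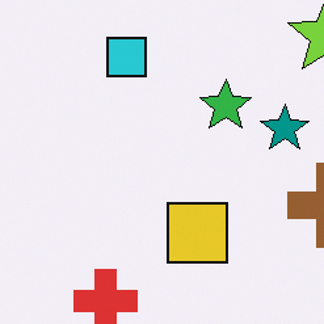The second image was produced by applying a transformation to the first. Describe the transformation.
The image was cropped slightly and scaled back up.

The visible shapes are larger and the field of view is narrower; shapes near the original edges may be partly or wholly outside the frame — a crop-and-rescale.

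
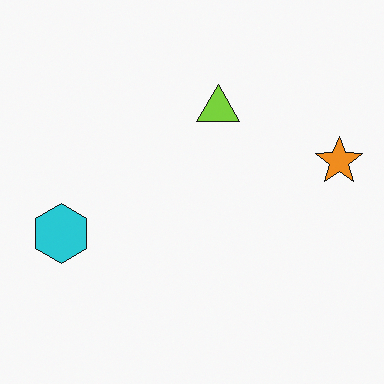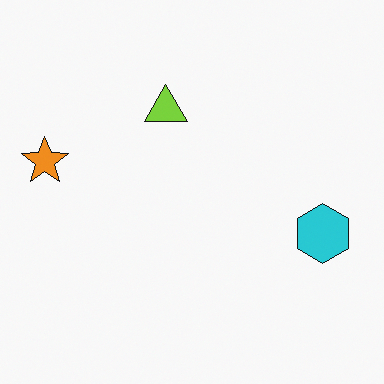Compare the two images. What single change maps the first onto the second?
The transformation is: flipped horizontally (left ↔ right).

The orange star is in the right of the first image and the left of the second — shapes on opposite sides of the vertical midline have swapped in a mirror flip.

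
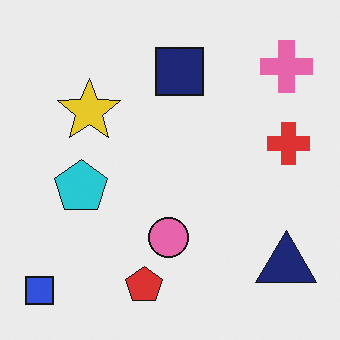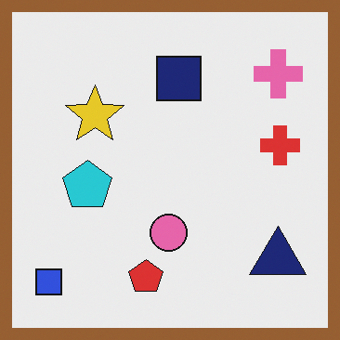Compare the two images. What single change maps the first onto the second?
The image was framed with a brown border.

A solid brown frame runs around the edge of the second image, with the content slightly shrunk inside it.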